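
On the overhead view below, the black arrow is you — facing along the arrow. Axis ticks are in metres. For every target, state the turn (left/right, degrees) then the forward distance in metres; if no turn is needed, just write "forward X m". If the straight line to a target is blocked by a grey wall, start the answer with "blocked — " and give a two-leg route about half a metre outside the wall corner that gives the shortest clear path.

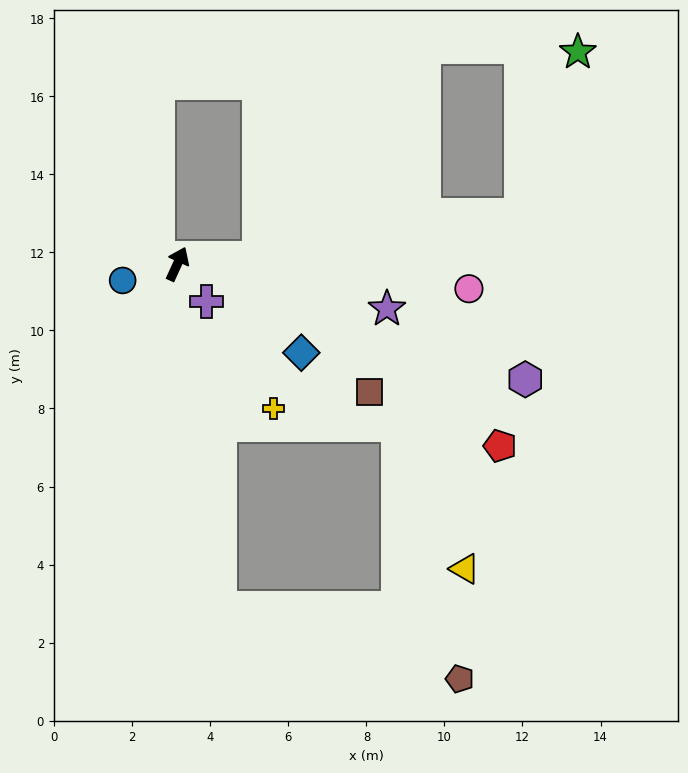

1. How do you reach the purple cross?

turn right 118°, forward 1.2 m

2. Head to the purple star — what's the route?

turn right 78°, forward 5.5 m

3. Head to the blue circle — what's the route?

turn left 131°, forward 1.5 m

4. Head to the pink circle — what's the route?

turn right 70°, forward 7.5 m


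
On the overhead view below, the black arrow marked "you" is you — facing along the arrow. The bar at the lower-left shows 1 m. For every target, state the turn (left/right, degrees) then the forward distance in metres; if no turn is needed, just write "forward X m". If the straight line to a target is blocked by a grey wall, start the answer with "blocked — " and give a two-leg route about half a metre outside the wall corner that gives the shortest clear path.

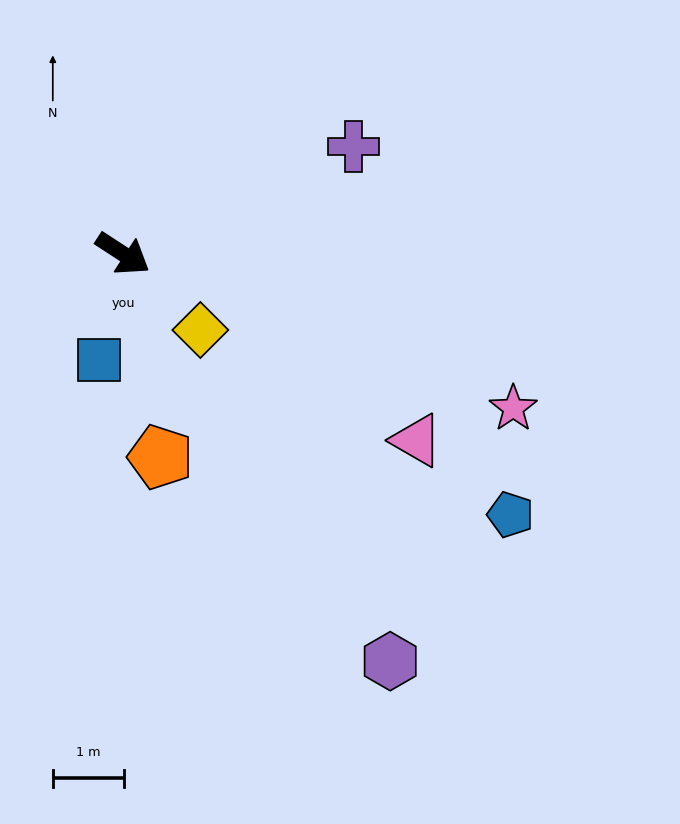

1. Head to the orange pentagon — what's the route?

turn right 47°, forward 2.9 m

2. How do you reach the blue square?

turn right 70°, forward 1.5 m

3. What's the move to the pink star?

turn left 11°, forward 5.9 m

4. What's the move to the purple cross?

turn left 58°, forward 3.6 m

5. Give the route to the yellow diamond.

turn right 12°, forward 1.5 m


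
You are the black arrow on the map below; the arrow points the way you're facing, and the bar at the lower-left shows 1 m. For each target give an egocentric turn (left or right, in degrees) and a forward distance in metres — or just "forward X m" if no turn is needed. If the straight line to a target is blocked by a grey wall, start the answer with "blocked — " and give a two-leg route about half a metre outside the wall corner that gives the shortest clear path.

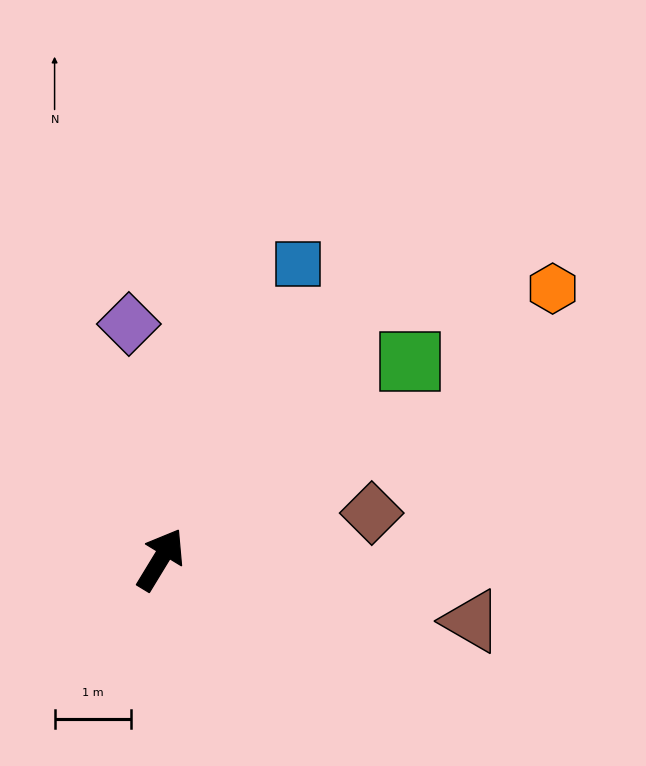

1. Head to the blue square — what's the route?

turn left 6°, forward 4.3 m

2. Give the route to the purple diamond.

turn left 39°, forward 3.1 m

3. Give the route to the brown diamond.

turn right 46°, forward 2.8 m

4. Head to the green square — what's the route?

turn right 20°, forward 4.2 m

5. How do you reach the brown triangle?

turn right 70°, forward 4.2 m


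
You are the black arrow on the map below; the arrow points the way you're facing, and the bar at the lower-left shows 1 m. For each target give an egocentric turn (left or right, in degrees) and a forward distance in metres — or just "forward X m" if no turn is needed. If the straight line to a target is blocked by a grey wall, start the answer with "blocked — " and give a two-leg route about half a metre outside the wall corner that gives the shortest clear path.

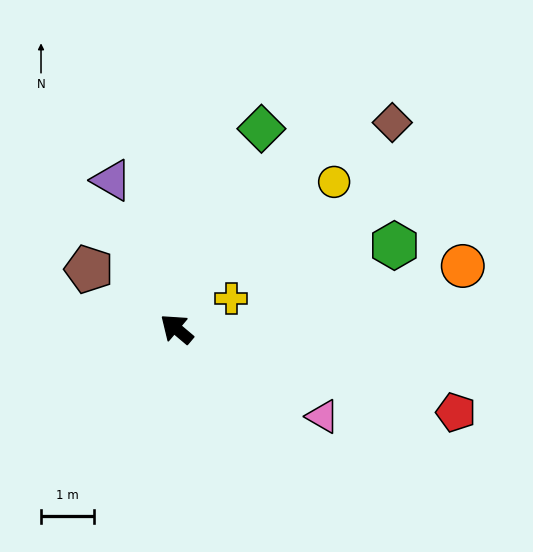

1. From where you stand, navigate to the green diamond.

turn right 73°, forward 4.1 m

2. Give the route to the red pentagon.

turn right 157°, forward 5.5 m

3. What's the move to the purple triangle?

turn right 26°, forward 3.1 m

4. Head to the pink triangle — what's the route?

turn right 171°, forward 3.2 m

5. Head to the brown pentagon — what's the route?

turn left 6°, forward 2.0 m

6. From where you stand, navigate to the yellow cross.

turn right 111°, forward 1.2 m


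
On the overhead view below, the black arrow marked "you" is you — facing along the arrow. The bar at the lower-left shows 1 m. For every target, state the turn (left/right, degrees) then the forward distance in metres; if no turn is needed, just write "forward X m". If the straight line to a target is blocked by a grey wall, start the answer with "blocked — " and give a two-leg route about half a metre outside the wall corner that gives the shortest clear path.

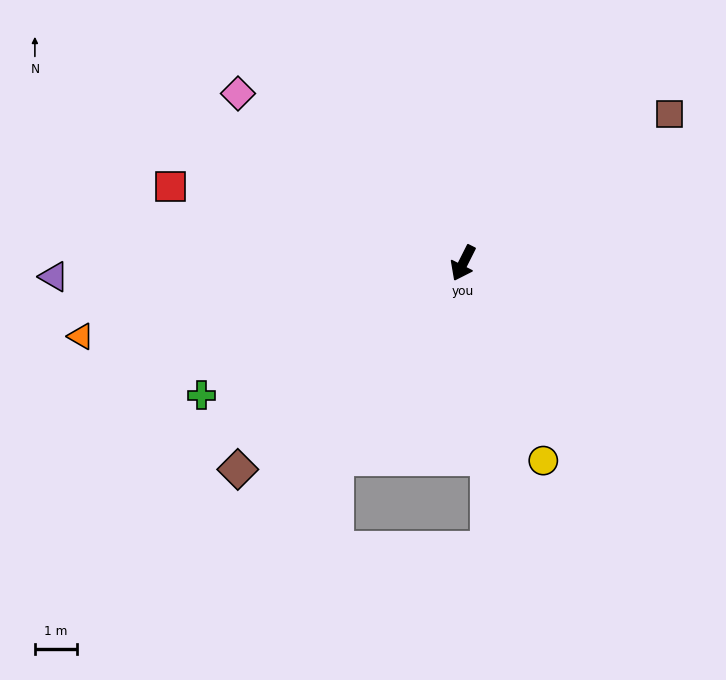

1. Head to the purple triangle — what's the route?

turn right 61°, forward 9.8 m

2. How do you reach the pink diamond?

turn right 100°, forward 6.7 m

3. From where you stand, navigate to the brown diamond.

turn right 21°, forward 7.3 m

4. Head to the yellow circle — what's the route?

turn left 49°, forward 5.1 m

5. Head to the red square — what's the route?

turn right 78°, forward 7.2 m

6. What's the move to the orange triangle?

turn right 52°, forward 9.3 m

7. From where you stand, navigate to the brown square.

turn left 153°, forward 6.1 m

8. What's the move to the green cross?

turn right 36°, forward 7.0 m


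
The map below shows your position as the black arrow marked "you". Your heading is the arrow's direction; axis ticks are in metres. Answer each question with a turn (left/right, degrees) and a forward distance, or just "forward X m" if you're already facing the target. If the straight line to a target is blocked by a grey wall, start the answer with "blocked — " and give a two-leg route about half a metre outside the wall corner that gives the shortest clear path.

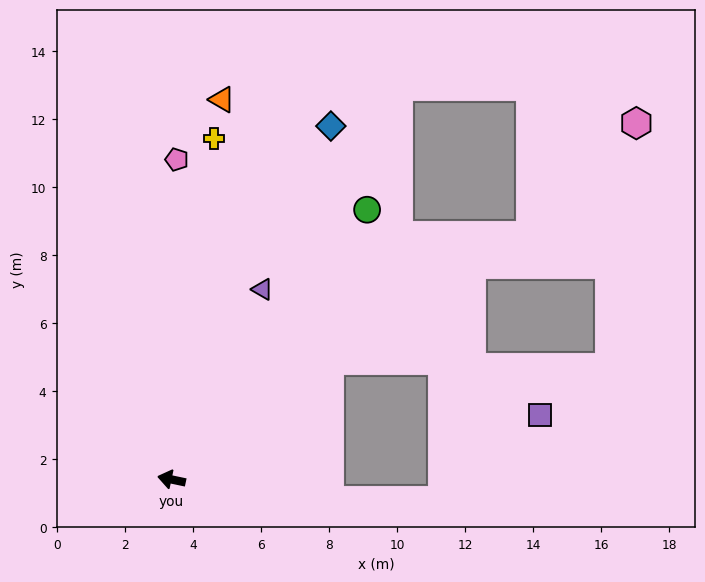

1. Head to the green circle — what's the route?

turn right 114°, forward 9.8 m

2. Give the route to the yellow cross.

turn right 85°, forward 10.1 m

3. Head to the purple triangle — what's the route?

turn right 104°, forward 6.2 m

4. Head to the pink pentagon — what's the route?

turn right 79°, forward 9.4 m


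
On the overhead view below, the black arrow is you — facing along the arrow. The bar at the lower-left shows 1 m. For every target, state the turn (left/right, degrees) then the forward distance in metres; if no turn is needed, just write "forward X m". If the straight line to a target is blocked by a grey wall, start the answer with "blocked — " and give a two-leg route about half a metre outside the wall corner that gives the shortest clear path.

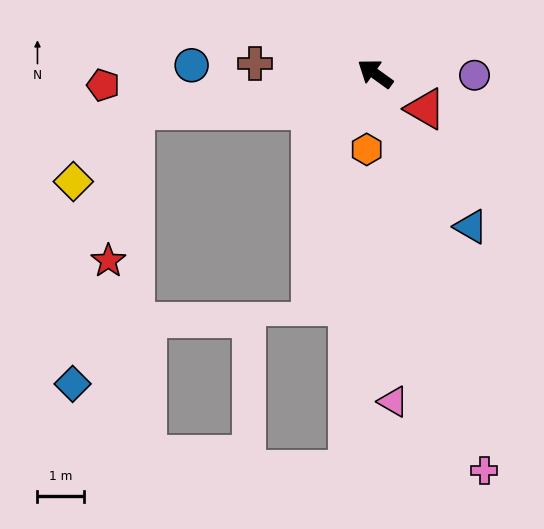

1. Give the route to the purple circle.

turn right 145°, forward 2.1 m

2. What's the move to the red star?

blocked — turn left 44°, forward 5.2 m, then turn left 72°, forward 3.3 m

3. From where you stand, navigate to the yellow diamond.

blocked — turn left 44°, forward 5.2 m, then turn left 41°, forward 2.0 m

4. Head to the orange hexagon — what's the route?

turn left 119°, forward 1.6 m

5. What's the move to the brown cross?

turn left 31°, forward 2.6 m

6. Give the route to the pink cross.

turn left 141°, forward 8.9 m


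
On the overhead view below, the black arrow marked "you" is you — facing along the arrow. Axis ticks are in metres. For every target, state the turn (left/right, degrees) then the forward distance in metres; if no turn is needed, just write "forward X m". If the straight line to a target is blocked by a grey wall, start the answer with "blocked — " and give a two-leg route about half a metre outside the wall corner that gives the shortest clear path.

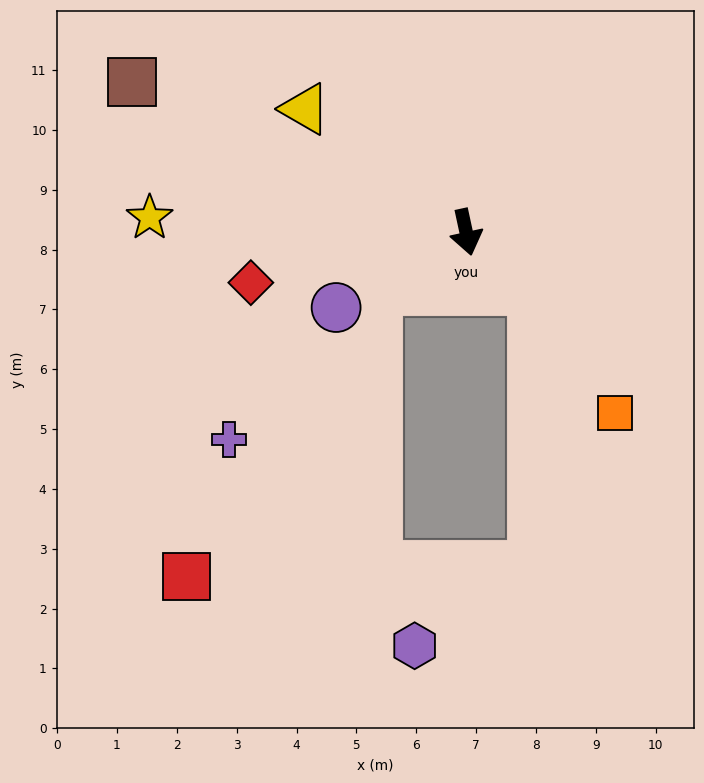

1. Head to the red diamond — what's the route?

turn right 89°, forward 3.7 m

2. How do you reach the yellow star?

turn right 105°, forward 5.3 m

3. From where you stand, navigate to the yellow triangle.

turn right 140°, forward 3.4 m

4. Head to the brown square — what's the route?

turn right 126°, forward 6.1 m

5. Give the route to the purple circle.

turn right 72°, forward 2.5 m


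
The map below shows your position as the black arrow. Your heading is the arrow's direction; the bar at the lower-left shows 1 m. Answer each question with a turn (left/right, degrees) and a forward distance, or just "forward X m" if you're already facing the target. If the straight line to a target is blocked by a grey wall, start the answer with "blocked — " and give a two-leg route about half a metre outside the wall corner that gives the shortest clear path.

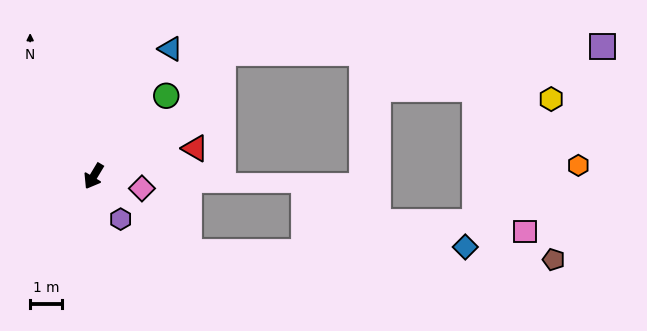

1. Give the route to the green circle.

turn left 169°, forward 3.4 m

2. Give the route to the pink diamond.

turn left 107°, forward 1.6 m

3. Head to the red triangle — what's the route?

turn left 136°, forward 3.3 m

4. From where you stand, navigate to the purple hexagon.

turn left 63°, forward 1.6 m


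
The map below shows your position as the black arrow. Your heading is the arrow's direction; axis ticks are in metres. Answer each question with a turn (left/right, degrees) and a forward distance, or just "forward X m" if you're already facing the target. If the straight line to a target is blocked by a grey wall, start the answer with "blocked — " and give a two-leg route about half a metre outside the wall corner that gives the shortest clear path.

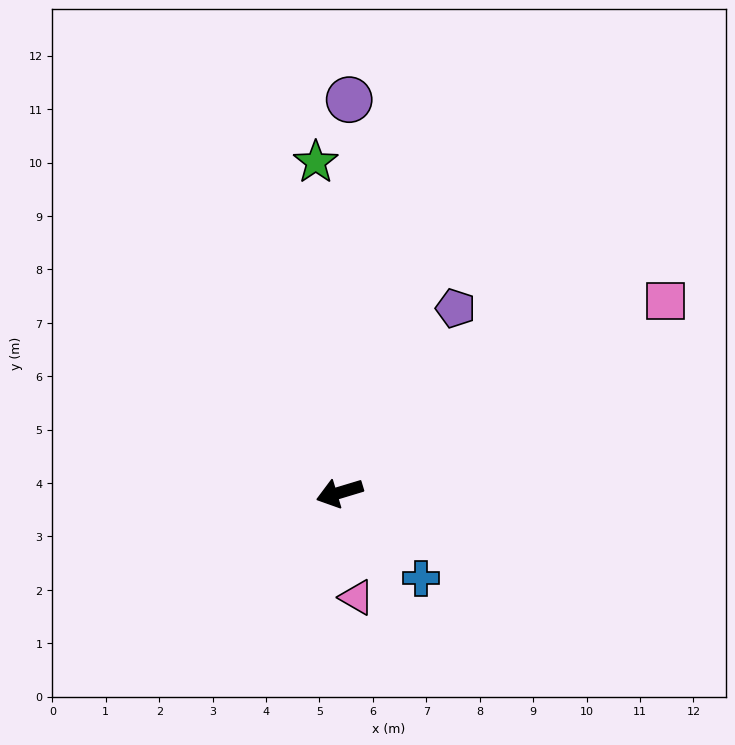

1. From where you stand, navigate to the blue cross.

turn left 117°, forward 2.2 m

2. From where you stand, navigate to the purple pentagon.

turn right 139°, forward 4.1 m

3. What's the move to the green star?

turn right 103°, forward 6.2 m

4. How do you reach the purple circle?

turn right 108°, forward 7.4 m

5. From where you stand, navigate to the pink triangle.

turn left 82°, forward 2.0 m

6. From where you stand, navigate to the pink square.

turn right 166°, forward 7.1 m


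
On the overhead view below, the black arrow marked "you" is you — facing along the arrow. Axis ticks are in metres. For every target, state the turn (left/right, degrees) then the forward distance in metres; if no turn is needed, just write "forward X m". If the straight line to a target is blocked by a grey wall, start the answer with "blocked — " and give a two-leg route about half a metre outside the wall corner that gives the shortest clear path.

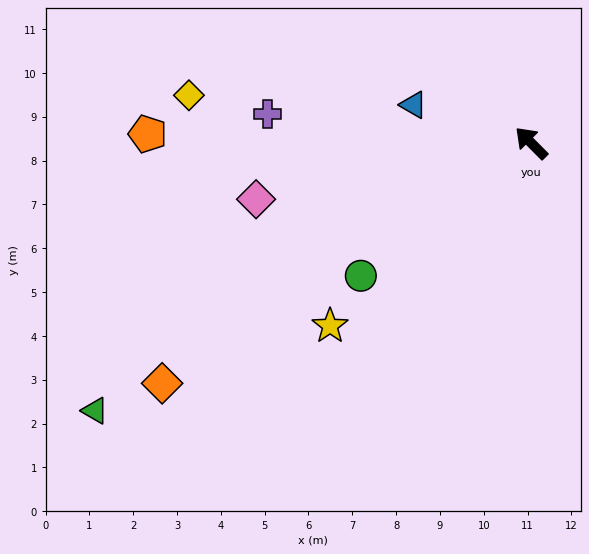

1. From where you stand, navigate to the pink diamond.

turn left 57°, forward 6.4 m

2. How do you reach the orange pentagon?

turn left 44°, forward 8.8 m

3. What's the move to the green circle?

turn left 83°, forward 4.9 m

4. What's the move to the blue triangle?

turn left 27°, forward 2.8 m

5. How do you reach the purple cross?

turn left 39°, forward 6.1 m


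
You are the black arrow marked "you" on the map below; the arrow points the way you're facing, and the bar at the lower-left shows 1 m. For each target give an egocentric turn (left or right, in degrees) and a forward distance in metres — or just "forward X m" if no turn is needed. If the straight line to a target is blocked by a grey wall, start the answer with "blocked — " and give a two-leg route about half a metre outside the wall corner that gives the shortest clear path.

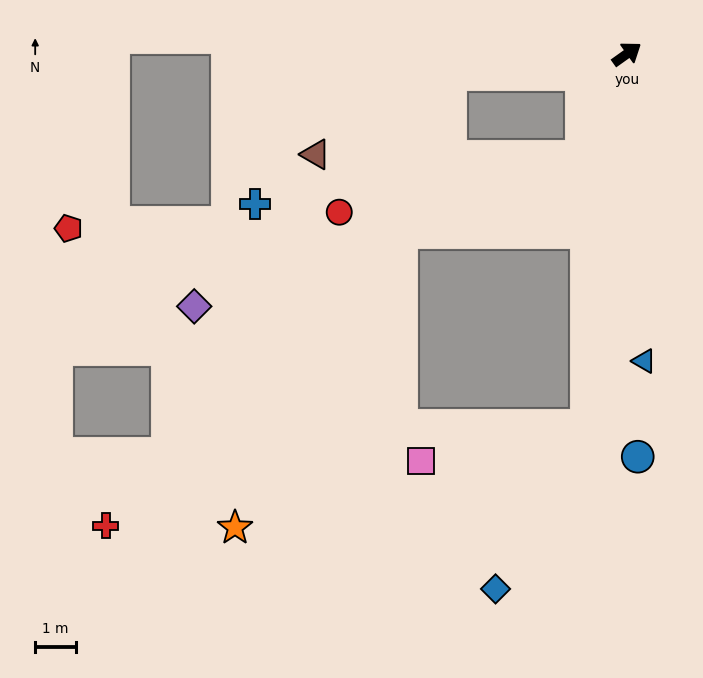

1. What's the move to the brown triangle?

blocked — turn left 151°, forward 4.4 m, then turn left 25°, forward 3.9 m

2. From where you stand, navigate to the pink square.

blocked — turn right 131°, forward 9.3 m, then turn right 73°, forward 4.2 m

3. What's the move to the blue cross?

blocked — turn right 149°, forward 2.8 m, then turn right 58°, forward 8.2 m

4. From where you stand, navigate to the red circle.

blocked — turn left 151°, forward 4.4 m, then turn left 45°, forward 4.4 m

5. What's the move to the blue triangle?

turn right 122°, forward 7.6 m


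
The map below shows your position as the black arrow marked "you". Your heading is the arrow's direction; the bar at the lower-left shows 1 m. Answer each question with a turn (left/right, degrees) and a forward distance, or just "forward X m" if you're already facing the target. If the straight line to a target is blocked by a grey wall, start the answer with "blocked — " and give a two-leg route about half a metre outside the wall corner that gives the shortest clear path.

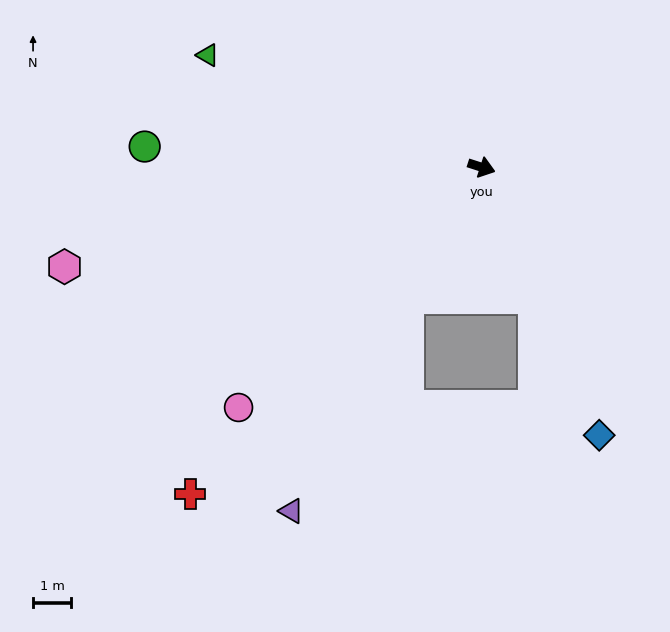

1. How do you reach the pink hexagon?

turn right 149°, forward 11.3 m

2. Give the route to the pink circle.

turn right 117°, forward 9.0 m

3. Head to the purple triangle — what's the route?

turn right 101°, forward 10.3 m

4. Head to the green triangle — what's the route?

turn left 176°, forward 7.8 m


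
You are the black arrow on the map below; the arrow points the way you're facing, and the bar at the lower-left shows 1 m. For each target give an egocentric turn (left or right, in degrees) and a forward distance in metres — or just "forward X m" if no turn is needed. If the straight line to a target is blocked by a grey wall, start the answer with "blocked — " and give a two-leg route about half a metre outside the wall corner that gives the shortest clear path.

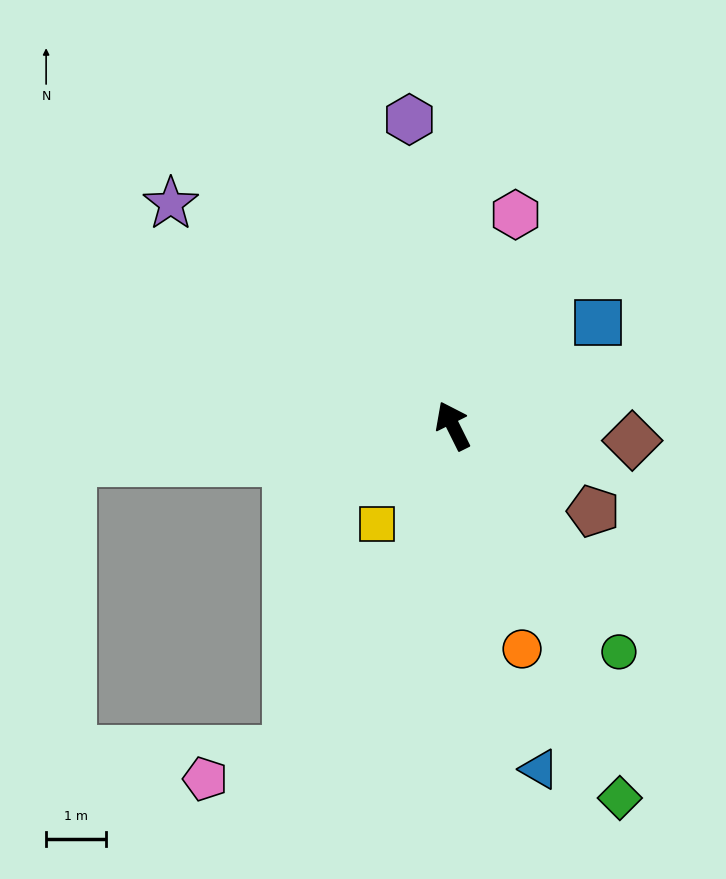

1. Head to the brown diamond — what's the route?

turn right 121°, forward 3.0 m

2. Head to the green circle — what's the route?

turn right 170°, forward 4.7 m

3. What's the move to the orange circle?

turn left 171°, forward 3.9 m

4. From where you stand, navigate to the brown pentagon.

turn right 148°, forward 2.7 m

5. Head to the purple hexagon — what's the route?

turn right 18°, forward 5.1 m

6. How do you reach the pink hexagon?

turn right 43°, forward 3.7 m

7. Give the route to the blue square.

turn right 81°, forward 3.0 m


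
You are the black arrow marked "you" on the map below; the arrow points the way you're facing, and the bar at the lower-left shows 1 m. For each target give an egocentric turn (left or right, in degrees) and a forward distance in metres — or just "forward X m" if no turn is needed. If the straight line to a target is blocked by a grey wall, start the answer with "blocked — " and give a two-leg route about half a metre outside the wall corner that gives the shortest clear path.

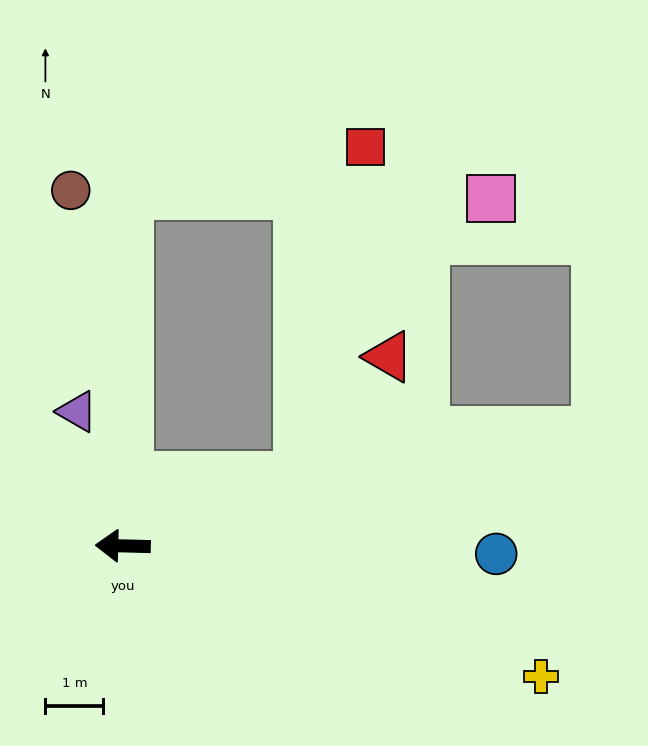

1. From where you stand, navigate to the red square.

blocked — turn right 157°, forward 3.3 m, then turn left 57°, forward 5.8 m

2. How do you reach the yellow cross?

turn left 164°, forward 7.6 m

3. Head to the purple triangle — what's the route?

turn right 70°, forward 2.4 m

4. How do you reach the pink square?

blocked — turn right 90°, forward 6.0 m, then turn right 89°, forward 6.2 m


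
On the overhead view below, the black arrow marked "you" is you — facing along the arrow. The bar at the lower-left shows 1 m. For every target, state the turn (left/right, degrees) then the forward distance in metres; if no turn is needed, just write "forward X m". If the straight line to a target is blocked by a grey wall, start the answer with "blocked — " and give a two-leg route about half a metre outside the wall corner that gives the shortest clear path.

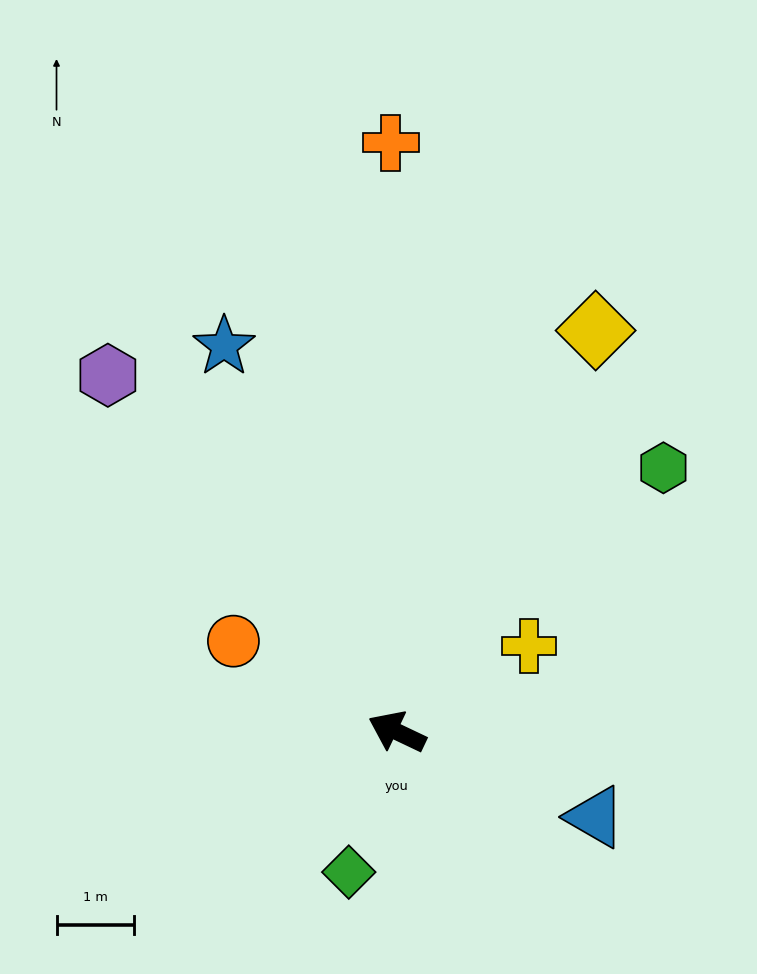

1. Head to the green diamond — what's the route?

turn left 97°, forward 1.9 m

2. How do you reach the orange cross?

turn right 64°, forward 7.6 m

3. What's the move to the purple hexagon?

turn right 26°, forward 6.0 m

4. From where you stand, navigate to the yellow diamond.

turn right 91°, forward 5.8 m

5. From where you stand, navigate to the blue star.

turn right 40°, forward 5.5 m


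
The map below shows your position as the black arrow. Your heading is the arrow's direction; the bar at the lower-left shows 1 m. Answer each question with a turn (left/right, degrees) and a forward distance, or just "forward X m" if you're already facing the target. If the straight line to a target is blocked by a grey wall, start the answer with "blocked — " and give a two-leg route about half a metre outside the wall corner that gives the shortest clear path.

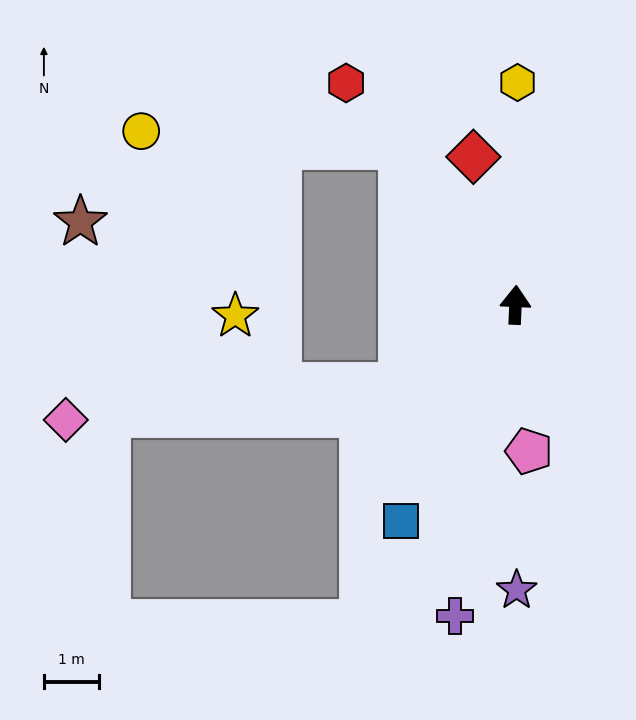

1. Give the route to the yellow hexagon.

forward 4.1 m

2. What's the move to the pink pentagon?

turn right 172°, forward 2.7 m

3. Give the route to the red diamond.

turn left 18°, forward 2.8 m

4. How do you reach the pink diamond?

blocked — turn left 128°, forward 2.5 m, then turn right 30°, forward 6.2 m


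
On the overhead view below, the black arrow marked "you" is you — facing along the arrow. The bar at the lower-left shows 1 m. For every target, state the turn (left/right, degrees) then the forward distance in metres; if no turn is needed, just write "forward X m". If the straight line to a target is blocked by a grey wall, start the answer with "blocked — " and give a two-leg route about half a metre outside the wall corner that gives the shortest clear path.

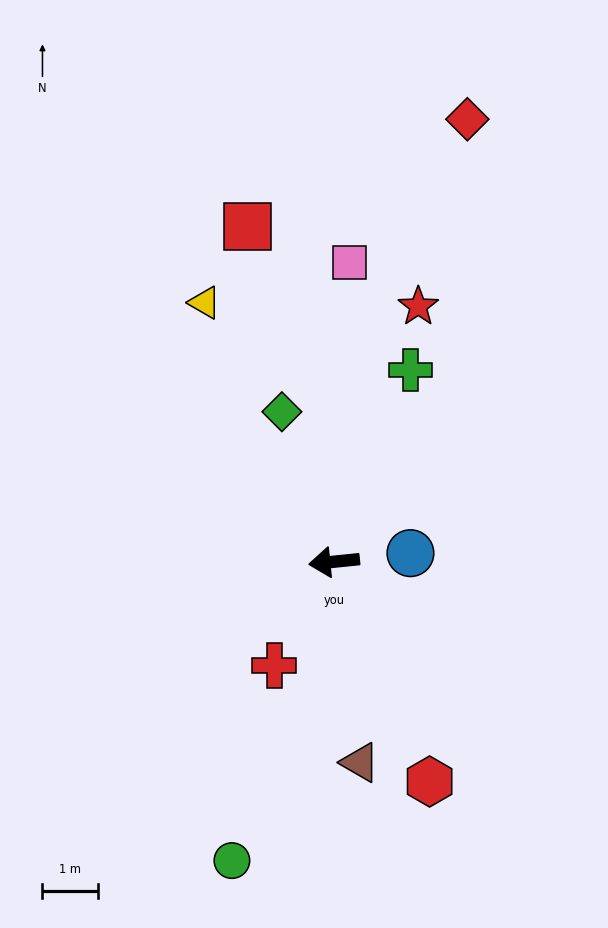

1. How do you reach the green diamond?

turn right 77°, forward 2.9 m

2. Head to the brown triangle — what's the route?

turn left 92°, forward 3.7 m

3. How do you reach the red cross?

turn left 54°, forward 2.2 m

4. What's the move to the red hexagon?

turn left 108°, forward 4.3 m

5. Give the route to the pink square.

turn right 99°, forward 5.4 m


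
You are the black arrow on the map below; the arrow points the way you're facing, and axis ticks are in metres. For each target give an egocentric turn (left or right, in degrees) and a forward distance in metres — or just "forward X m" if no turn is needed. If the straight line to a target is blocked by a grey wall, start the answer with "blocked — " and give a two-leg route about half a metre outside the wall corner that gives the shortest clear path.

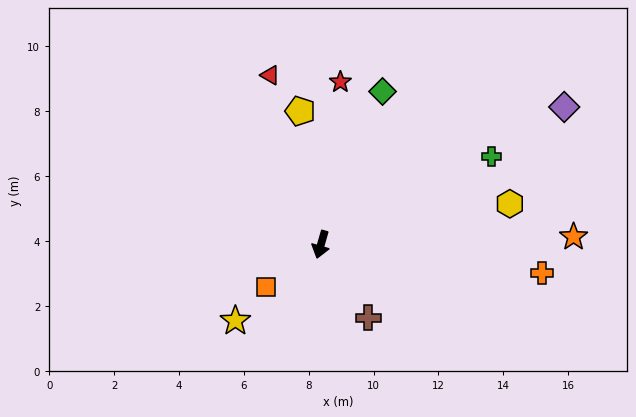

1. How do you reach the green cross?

turn left 133°, forward 5.9 m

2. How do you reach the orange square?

turn right 36°, forward 2.1 m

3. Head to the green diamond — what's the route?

turn left 174°, forward 5.1 m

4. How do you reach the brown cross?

turn left 49°, forward 2.7 m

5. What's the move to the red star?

turn right 171°, forward 5.0 m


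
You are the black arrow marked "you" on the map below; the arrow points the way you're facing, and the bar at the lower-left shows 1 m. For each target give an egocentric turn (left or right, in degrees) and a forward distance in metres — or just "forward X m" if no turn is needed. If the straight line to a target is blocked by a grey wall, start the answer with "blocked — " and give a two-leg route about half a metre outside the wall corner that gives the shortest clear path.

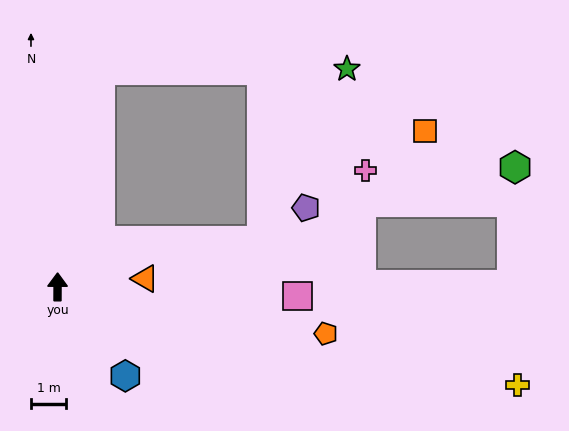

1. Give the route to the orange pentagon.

turn right 100°, forward 7.7 m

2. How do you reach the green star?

blocked — turn right 11°, forward 6.3 m, then turn right 78°, forward 7.0 m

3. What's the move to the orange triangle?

turn right 84°, forward 2.5 m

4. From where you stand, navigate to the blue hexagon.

turn right 142°, forward 3.2 m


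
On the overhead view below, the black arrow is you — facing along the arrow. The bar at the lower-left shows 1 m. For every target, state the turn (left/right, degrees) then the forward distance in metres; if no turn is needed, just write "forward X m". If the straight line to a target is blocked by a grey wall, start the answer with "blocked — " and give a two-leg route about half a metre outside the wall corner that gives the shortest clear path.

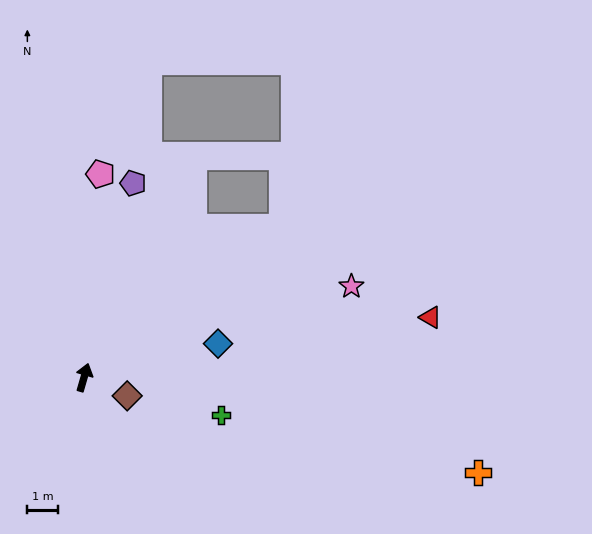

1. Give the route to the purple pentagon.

forward 6.5 m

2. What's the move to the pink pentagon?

turn left 12°, forward 6.7 m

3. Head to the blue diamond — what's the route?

turn right 60°, forward 4.5 m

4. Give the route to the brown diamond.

turn right 97°, forward 1.5 m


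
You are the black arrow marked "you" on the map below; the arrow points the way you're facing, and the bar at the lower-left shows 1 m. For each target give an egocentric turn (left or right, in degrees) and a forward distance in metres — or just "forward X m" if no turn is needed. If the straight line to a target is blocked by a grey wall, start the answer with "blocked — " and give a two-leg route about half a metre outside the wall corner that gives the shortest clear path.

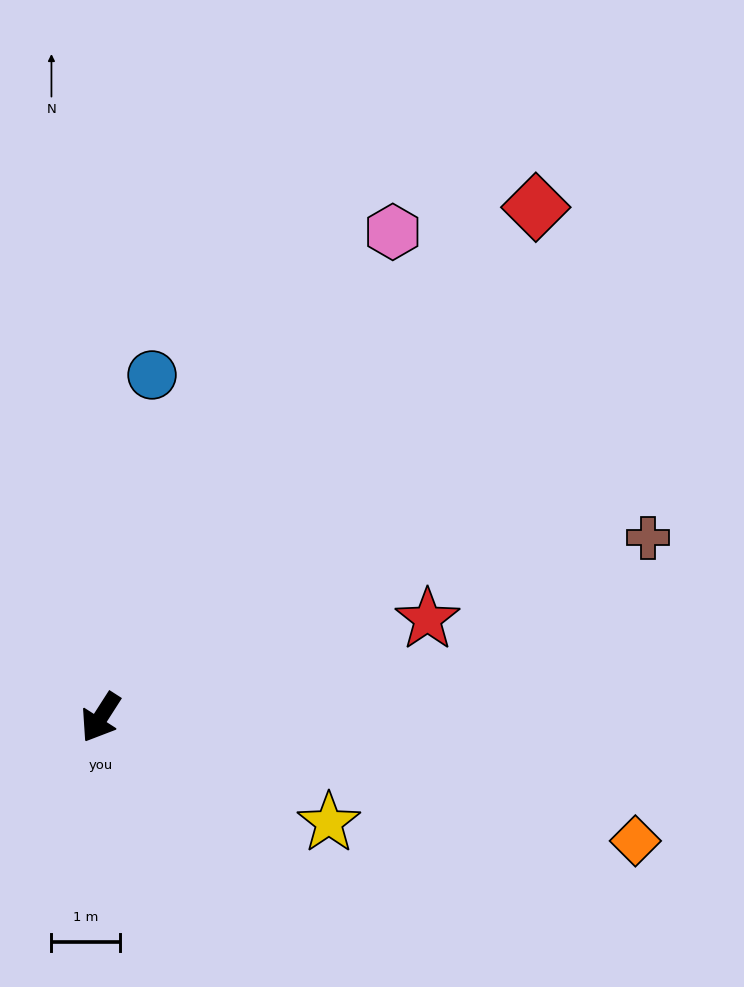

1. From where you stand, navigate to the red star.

turn left 139°, forward 5.0 m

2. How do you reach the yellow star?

turn left 98°, forward 3.7 m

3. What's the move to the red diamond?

turn left 172°, forward 9.8 m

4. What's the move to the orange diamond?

turn left 110°, forward 8.0 m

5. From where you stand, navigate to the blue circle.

turn right 156°, forward 5.1 m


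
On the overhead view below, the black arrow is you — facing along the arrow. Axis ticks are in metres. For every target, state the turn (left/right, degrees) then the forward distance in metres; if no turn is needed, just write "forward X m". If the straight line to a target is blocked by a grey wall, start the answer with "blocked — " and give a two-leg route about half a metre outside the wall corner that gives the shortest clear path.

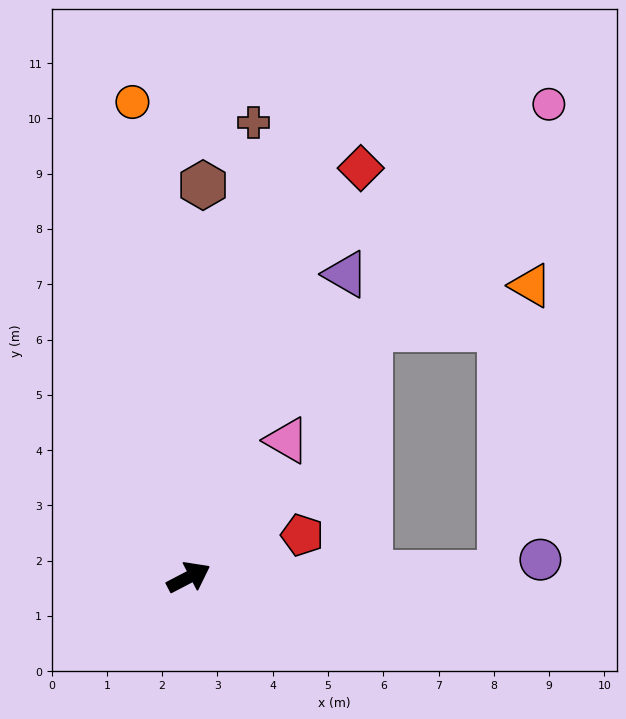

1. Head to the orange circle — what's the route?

turn left 69°, forward 8.7 m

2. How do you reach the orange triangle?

blocked — turn right 27°, forward 5.6 m, then turn left 84°, forward 5.3 m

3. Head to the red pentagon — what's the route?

turn right 7°, forward 2.2 m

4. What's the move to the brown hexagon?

turn left 60°, forward 7.1 m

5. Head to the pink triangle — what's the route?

turn left 27°, forward 3.0 m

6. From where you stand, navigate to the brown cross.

turn left 54°, forward 8.3 m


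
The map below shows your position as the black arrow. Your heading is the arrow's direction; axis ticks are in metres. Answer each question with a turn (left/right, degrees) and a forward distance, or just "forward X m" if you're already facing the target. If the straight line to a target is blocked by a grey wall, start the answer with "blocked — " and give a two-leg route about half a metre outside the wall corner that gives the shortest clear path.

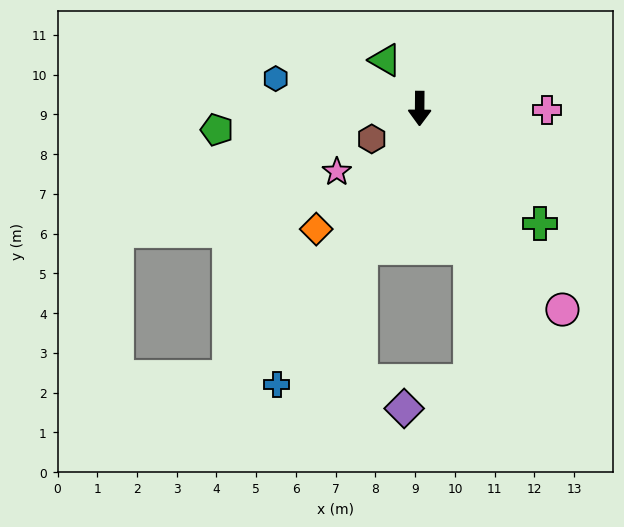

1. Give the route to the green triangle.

turn right 144°, forward 1.5 m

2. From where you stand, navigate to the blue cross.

turn right 27°, forward 7.8 m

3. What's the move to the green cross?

turn left 47°, forward 4.2 m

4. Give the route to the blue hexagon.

turn right 101°, forward 3.7 m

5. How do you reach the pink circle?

turn left 36°, forward 6.2 m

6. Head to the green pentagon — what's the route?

turn right 84°, forward 5.1 m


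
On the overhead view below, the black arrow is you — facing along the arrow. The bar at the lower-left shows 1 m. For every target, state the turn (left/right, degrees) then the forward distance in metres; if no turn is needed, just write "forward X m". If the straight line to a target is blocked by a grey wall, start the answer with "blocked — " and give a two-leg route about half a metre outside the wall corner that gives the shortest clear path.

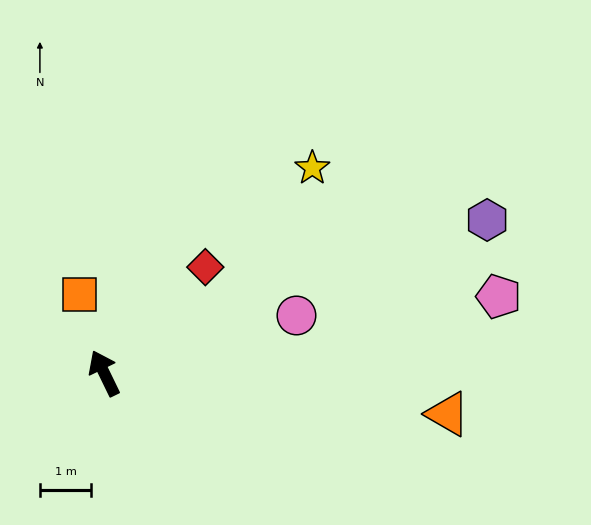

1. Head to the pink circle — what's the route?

turn right 99°, forward 3.9 m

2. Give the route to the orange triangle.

turn right 123°, forward 6.7 m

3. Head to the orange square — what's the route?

turn right 9°, forward 1.6 m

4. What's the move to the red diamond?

turn right 70°, forward 2.8 m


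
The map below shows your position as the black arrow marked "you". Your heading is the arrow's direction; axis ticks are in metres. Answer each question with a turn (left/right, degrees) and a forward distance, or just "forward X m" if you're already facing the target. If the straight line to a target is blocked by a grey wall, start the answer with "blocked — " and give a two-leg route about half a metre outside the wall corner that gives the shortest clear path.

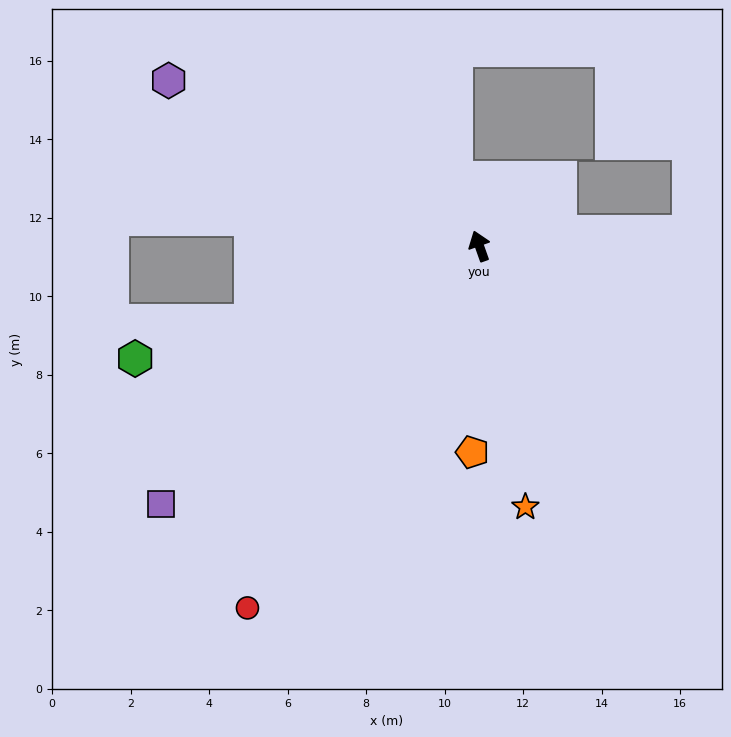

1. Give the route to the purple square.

turn left 110°, forward 10.4 m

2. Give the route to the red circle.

turn left 128°, forward 11.0 m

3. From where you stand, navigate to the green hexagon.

turn left 89°, forward 9.2 m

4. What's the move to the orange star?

turn left 170°, forward 6.7 m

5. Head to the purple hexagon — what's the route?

turn left 42°, forward 9.0 m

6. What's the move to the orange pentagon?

turn left 159°, forward 5.3 m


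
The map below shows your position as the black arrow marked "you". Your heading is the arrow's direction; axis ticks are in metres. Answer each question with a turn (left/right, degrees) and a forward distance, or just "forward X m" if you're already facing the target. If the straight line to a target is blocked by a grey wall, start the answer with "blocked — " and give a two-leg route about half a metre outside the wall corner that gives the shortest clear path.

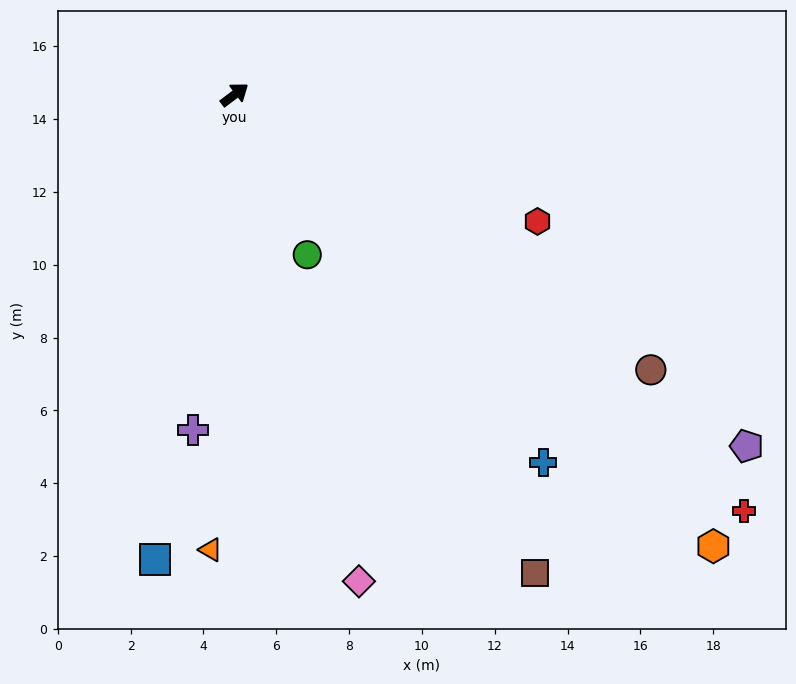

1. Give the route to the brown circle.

turn right 70°, forward 13.7 m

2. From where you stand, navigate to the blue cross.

turn right 87°, forward 13.2 m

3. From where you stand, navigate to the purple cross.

turn right 134°, forward 9.3 m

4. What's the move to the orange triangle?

turn right 130°, forward 12.5 m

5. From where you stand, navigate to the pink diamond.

turn right 113°, forward 13.8 m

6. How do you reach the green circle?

turn right 103°, forward 4.8 m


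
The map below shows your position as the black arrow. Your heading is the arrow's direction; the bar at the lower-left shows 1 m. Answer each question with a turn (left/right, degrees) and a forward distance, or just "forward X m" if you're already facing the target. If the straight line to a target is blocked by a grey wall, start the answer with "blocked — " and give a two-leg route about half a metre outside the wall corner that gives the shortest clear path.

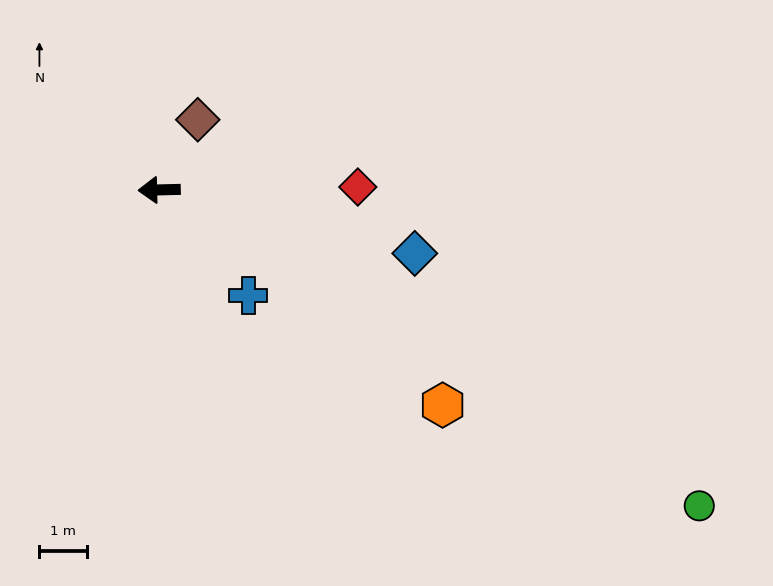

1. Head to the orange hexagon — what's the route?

turn left 141°, forward 7.5 m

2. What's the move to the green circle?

turn left 148°, forward 13.1 m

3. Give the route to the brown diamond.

turn right 120°, forward 1.7 m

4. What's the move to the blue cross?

turn left 129°, forward 2.9 m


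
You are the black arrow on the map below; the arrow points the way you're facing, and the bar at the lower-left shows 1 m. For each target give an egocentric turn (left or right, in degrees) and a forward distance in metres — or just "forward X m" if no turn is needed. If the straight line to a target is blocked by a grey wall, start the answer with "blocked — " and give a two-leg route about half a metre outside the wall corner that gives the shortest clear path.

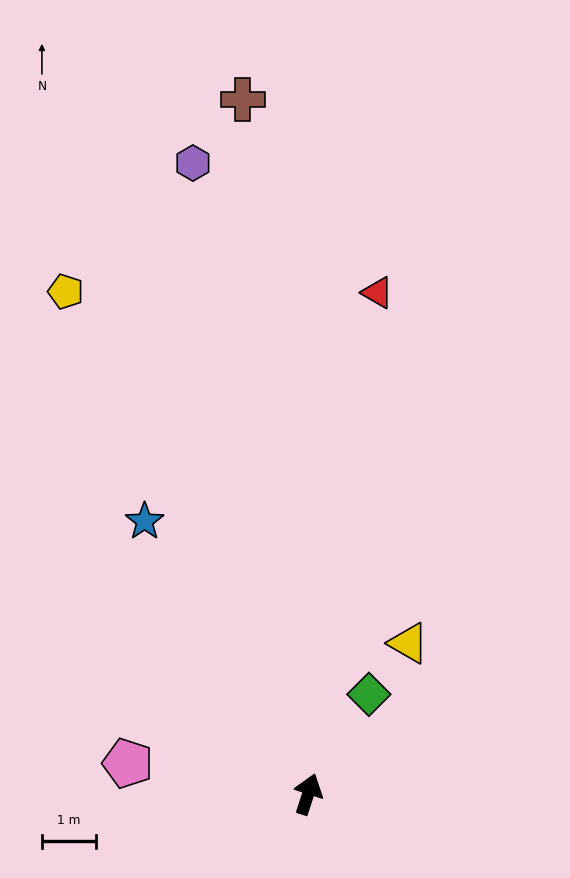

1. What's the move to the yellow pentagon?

turn left 44°, forward 10.4 m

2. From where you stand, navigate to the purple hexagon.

turn left 28°, forward 11.9 m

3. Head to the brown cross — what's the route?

turn left 23°, forward 13.0 m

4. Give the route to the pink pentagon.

turn left 98°, forward 3.4 m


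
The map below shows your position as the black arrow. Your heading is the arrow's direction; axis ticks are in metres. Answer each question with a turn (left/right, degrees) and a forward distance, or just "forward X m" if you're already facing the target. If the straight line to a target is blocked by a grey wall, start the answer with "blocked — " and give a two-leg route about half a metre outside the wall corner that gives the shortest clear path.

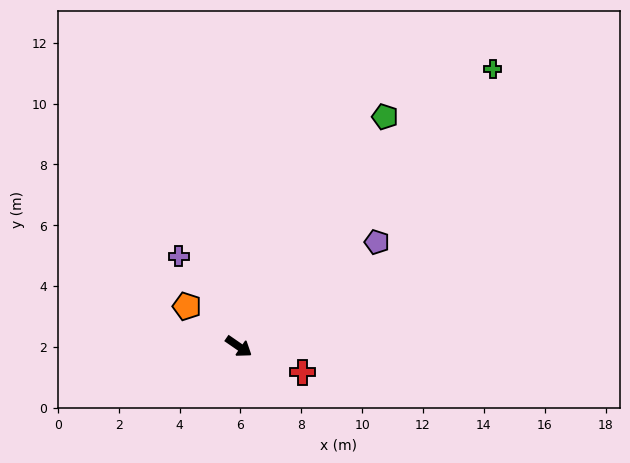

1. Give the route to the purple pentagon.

turn left 72°, forward 5.7 m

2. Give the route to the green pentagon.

turn left 92°, forward 8.9 m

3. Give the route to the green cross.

turn left 82°, forward 12.4 m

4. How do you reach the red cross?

turn left 13°, forward 2.3 m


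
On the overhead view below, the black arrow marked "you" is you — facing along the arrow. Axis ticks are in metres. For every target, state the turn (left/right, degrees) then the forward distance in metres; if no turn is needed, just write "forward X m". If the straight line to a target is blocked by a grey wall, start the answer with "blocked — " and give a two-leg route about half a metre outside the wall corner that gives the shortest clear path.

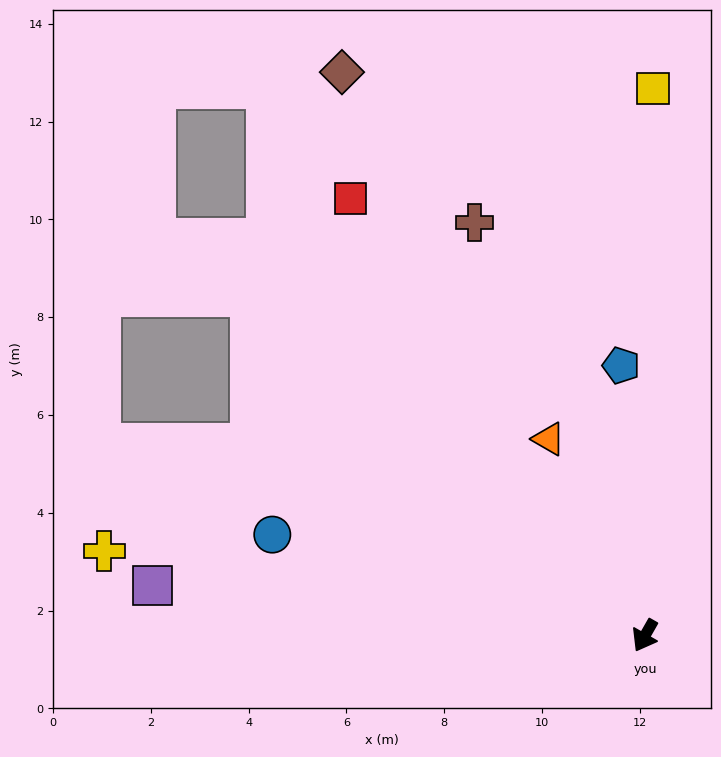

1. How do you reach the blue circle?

turn right 75°, forward 7.9 m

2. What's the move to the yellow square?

turn right 151°, forward 11.2 m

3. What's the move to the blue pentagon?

turn right 145°, forward 5.5 m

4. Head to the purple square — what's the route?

turn right 66°, forward 10.1 m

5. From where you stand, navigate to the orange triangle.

turn right 124°, forward 4.5 m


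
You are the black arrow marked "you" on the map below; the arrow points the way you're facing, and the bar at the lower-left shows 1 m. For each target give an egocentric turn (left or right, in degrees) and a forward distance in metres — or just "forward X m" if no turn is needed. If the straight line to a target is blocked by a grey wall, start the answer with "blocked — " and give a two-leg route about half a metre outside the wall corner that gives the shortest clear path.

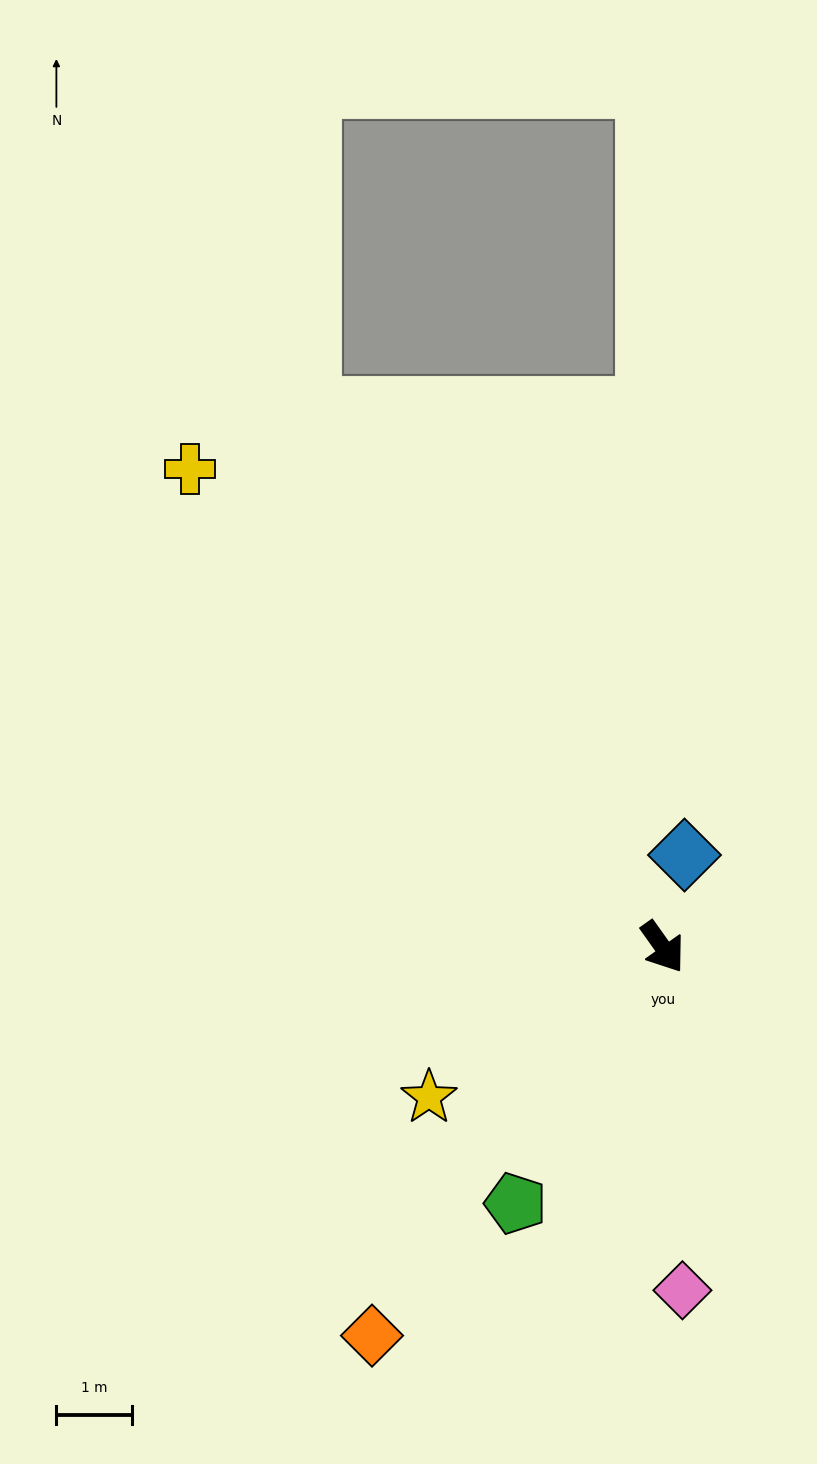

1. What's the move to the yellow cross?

turn right 171°, forward 8.9 m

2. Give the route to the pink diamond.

turn right 32°, forward 4.5 m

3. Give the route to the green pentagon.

turn right 65°, forward 3.9 m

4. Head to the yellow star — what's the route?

turn right 93°, forward 3.7 m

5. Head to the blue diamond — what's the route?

turn left 131°, forward 1.2 m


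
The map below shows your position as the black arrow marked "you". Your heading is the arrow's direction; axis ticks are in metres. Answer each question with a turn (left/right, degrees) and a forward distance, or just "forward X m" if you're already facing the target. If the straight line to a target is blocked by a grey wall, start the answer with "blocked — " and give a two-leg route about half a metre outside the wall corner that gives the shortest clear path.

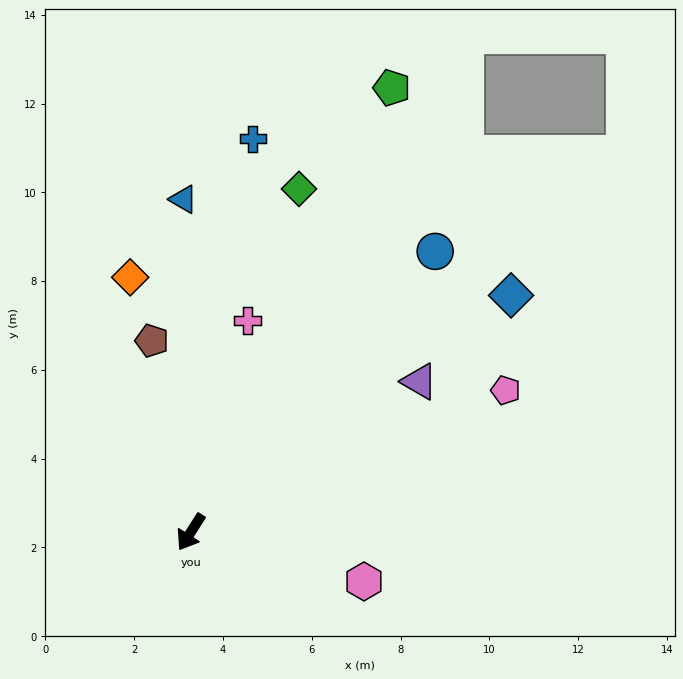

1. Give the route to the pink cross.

turn right 162°, forward 4.9 m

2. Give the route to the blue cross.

turn right 156°, forward 9.0 m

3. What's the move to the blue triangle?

turn right 146°, forward 7.5 m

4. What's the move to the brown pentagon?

turn right 136°, forward 4.4 m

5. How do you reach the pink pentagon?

turn left 147°, forward 7.8 m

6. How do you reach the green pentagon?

turn right 172°, forward 11.0 m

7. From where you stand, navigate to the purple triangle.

turn left 156°, forward 6.2 m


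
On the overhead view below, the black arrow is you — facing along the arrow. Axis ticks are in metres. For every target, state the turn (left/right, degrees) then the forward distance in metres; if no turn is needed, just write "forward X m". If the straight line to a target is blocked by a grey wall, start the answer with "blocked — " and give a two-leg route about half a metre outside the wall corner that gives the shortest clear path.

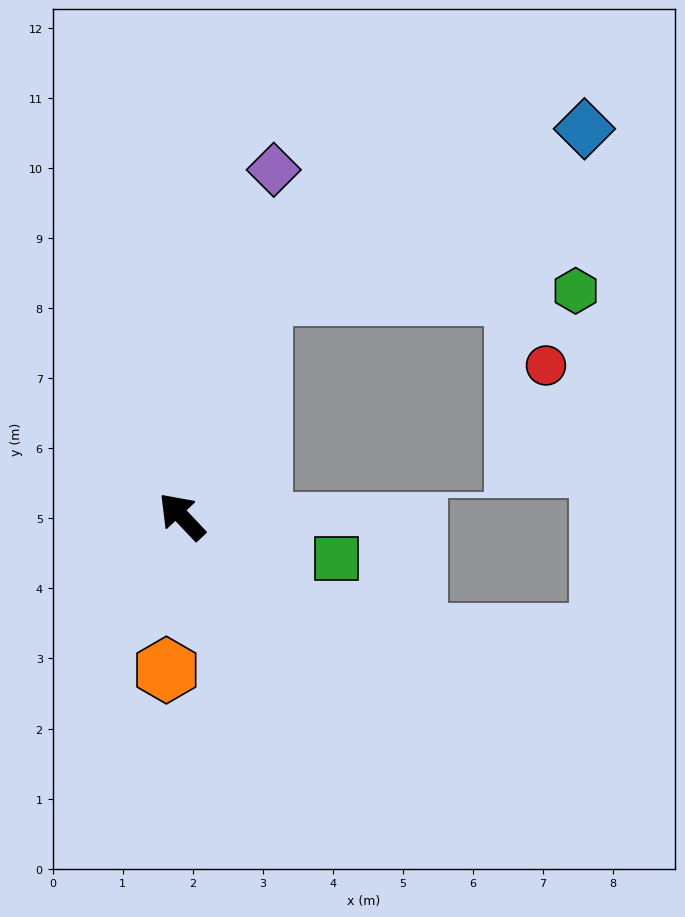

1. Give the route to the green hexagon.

blocked — turn right 63°, forward 3.4 m, then turn right 69°, forward 4.5 m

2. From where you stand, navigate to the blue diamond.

blocked — turn right 63°, forward 3.4 m, then turn right 43°, forward 5.2 m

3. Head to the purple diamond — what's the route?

turn right 58°, forward 5.1 m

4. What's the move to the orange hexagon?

turn left 131°, forward 2.2 m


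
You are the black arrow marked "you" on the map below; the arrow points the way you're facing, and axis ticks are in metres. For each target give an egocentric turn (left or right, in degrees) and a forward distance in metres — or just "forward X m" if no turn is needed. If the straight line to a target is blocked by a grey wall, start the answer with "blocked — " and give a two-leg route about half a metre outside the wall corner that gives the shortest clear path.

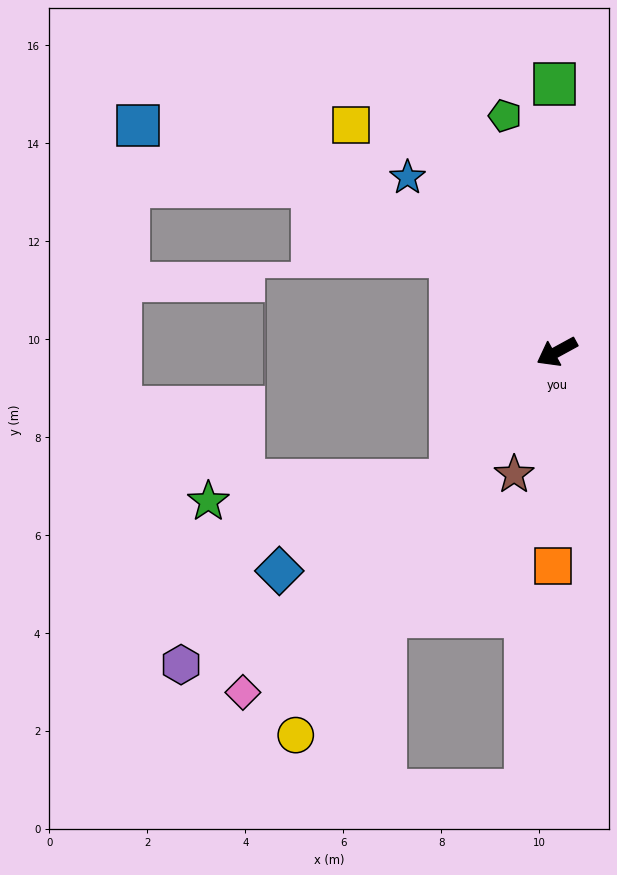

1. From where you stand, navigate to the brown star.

turn left 42°, forward 2.7 m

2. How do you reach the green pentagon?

turn right 106°, forward 4.9 m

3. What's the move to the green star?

blocked — turn left 22°, forward 3.4 m, then turn right 46°, forward 4.9 m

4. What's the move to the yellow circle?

turn left 27°, forward 9.5 m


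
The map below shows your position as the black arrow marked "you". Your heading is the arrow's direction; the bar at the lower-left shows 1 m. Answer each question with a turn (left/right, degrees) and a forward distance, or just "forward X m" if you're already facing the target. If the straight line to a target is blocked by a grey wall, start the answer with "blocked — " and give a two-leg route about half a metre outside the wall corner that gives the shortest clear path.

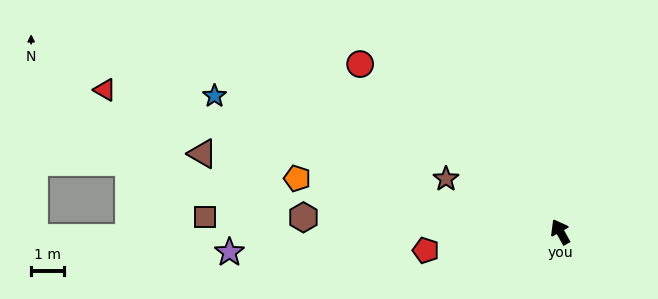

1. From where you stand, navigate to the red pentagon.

turn left 69°, forward 4.1 m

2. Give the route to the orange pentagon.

turn left 50°, forward 8.1 m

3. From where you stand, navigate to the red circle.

turn left 21°, forward 7.9 m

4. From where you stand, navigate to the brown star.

turn left 36°, forward 3.8 m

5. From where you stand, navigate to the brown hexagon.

turn left 58°, forward 7.7 m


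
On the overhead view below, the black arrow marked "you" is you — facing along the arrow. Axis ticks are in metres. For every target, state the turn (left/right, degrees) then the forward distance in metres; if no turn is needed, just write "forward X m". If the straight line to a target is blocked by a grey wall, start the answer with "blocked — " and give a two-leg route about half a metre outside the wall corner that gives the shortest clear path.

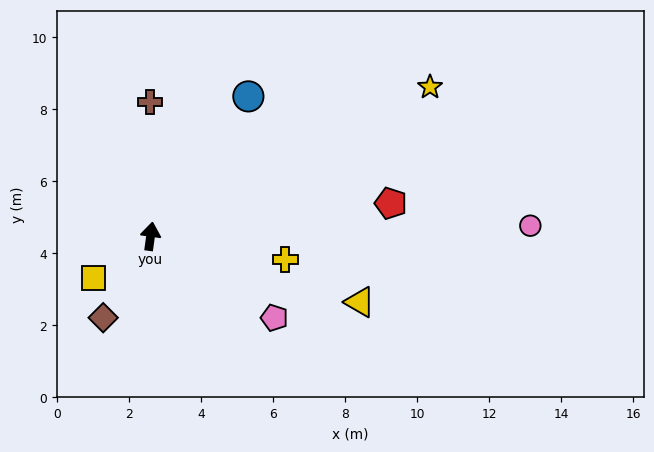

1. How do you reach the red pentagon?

turn right 74°, forward 6.7 m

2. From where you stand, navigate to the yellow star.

turn right 54°, forward 8.8 m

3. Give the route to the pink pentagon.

turn right 116°, forward 4.1 m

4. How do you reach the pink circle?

turn right 81°, forward 10.6 m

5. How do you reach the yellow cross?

turn right 92°, forward 3.8 m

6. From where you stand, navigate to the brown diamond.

turn left 158°, forward 2.6 m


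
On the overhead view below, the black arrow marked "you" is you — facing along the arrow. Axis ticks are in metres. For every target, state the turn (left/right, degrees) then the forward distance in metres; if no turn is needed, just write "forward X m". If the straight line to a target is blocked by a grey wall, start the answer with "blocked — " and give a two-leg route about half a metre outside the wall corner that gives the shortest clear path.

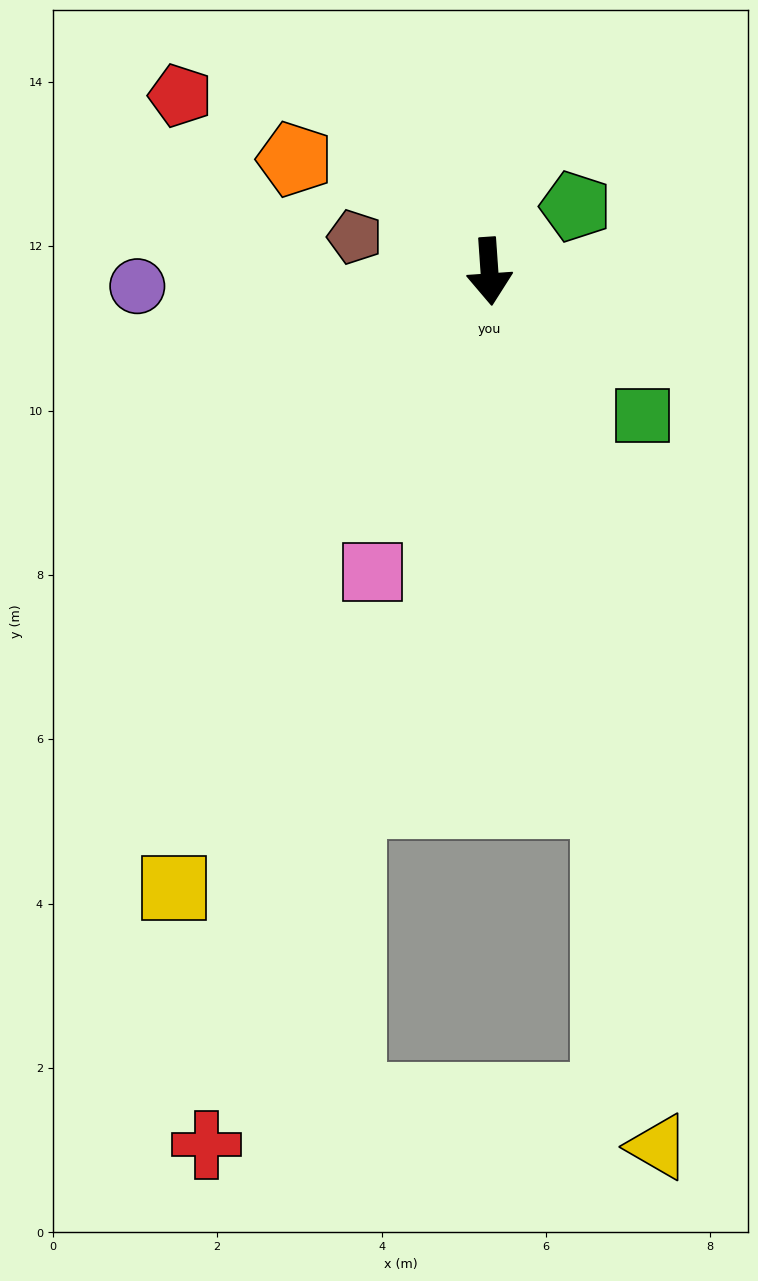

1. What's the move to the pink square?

turn right 25°, forward 3.9 m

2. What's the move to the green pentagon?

turn left 123°, forward 1.3 m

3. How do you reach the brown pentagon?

turn right 108°, forward 1.7 m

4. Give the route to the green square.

turn left 43°, forward 2.6 m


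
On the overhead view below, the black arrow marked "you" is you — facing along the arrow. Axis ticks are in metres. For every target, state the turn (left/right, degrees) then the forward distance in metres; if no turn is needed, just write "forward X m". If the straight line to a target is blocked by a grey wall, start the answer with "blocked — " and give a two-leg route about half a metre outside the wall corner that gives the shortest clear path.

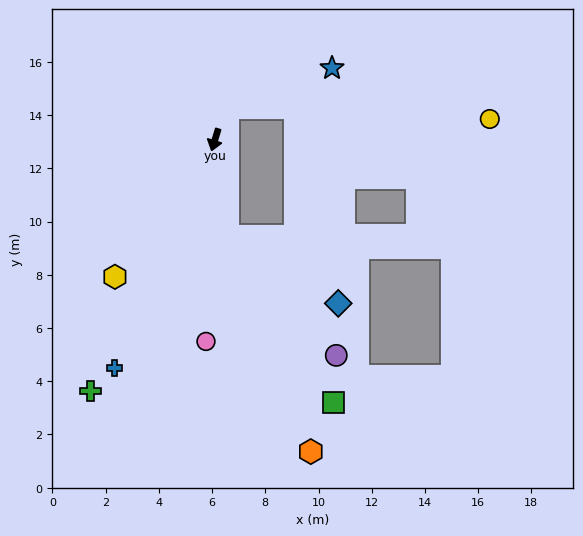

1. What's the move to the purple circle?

blocked — turn left 25°, forward 3.6 m, then turn left 34°, forward 6.1 m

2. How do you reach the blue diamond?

blocked — turn left 25°, forward 3.6 m, then turn left 51°, forward 4.9 m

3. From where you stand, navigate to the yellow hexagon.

turn right 19°, forward 6.4 m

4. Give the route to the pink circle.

turn left 15°, forward 7.6 m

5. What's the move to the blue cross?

turn right 7°, forward 9.4 m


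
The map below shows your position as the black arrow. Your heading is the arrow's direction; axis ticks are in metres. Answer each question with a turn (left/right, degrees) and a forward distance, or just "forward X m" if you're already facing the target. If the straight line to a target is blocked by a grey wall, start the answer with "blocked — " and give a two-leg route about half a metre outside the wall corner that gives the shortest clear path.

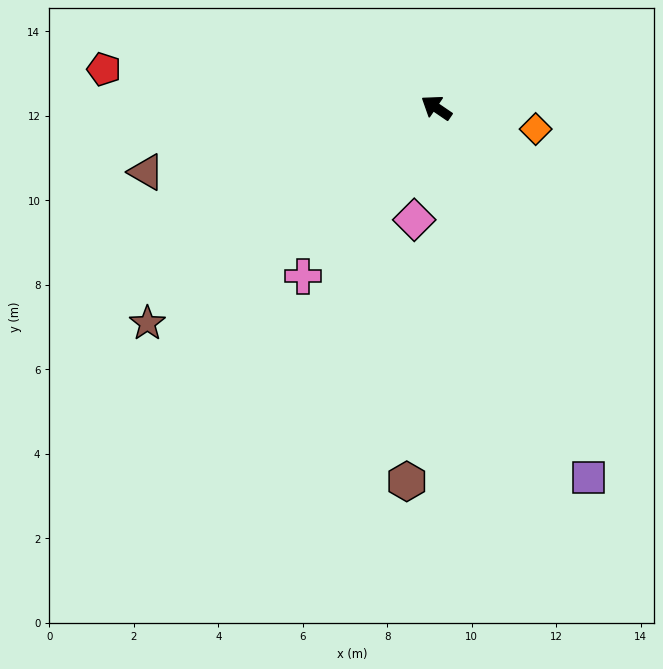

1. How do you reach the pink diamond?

turn left 113°, forward 2.7 m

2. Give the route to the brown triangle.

turn left 47°, forward 7.0 m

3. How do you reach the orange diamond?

turn right 158°, forward 2.4 m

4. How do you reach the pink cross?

turn left 86°, forward 5.1 m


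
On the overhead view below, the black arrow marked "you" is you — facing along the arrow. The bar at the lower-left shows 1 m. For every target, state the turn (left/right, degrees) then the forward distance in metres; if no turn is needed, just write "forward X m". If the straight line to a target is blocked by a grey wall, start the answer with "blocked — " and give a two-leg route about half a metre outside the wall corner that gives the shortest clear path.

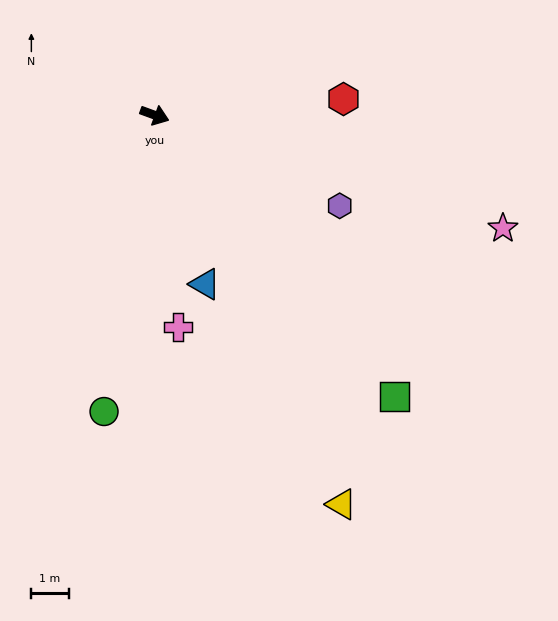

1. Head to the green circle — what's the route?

turn right 80°, forward 8.0 m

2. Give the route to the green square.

turn right 29°, forward 9.8 m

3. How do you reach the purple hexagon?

turn right 6°, forward 5.5 m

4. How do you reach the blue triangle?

turn right 53°, forward 4.7 m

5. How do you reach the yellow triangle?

turn right 44°, forward 11.5 m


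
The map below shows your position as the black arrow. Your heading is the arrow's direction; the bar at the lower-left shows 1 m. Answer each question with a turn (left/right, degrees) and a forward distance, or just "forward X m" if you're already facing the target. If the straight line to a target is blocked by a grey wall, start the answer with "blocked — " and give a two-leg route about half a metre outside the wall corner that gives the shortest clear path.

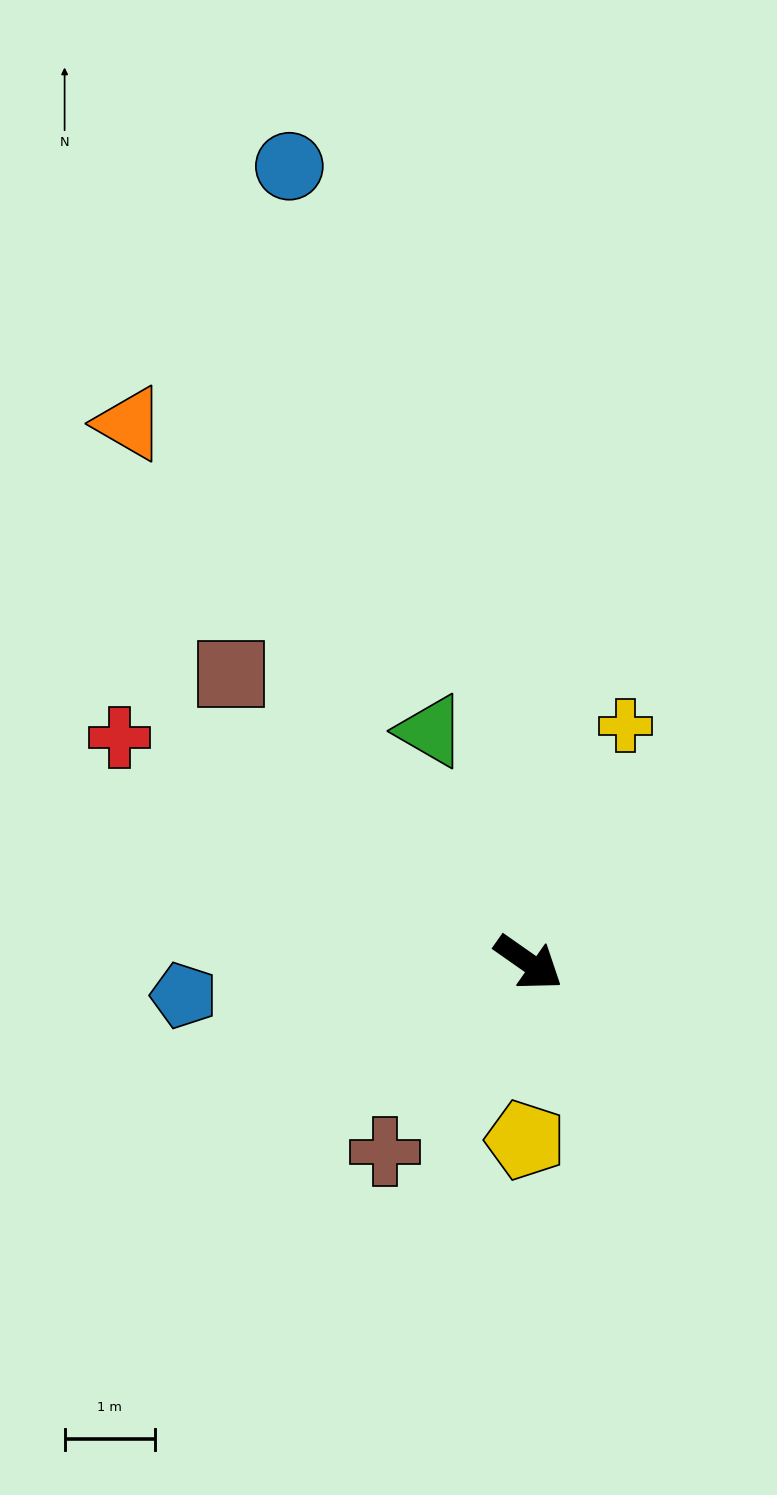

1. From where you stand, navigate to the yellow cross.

turn left 103°, forward 2.8 m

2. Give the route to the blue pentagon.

turn right 140°, forward 3.8 m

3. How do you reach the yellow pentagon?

turn right 56°, forward 2.0 m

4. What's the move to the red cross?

turn right 174°, forward 5.2 m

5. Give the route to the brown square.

turn left 171°, forward 4.6 m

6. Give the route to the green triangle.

turn left 148°, forward 2.8 m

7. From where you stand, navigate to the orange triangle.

turn left 162°, forward 7.4 m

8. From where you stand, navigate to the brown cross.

turn right 92°, forward 2.6 m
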